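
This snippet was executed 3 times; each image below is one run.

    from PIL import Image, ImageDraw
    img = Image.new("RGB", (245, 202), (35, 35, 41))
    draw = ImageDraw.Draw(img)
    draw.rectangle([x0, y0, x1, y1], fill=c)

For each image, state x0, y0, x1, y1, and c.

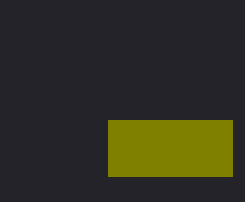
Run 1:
x0 = 108, y0 = 120, x1 = 232, y1 = 176, c = 'olive'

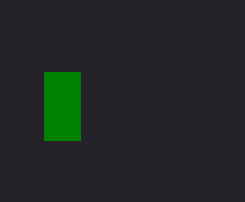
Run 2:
x0 = 44; y0 = 72; x1 = 80; y1 = 140; c = 'green'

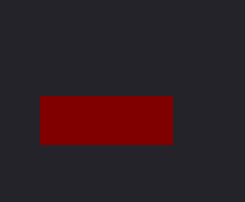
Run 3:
x0 = 40
y0 = 96
x1 = 172
y1 = 144
c = 'maroon'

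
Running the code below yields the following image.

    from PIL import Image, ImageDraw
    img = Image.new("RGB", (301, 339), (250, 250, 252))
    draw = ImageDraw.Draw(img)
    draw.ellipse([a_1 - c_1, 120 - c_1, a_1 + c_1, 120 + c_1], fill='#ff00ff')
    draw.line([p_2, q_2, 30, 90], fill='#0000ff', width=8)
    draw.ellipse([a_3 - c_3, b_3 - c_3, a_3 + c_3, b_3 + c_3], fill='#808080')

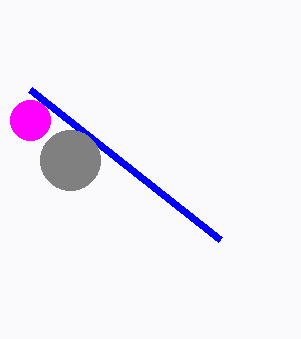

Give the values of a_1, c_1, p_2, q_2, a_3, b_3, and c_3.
a_1 = 30
c_1 = 20
p_2 = 220
q_2 = 240
a_3 = 70
b_3 = 160
c_3 = 30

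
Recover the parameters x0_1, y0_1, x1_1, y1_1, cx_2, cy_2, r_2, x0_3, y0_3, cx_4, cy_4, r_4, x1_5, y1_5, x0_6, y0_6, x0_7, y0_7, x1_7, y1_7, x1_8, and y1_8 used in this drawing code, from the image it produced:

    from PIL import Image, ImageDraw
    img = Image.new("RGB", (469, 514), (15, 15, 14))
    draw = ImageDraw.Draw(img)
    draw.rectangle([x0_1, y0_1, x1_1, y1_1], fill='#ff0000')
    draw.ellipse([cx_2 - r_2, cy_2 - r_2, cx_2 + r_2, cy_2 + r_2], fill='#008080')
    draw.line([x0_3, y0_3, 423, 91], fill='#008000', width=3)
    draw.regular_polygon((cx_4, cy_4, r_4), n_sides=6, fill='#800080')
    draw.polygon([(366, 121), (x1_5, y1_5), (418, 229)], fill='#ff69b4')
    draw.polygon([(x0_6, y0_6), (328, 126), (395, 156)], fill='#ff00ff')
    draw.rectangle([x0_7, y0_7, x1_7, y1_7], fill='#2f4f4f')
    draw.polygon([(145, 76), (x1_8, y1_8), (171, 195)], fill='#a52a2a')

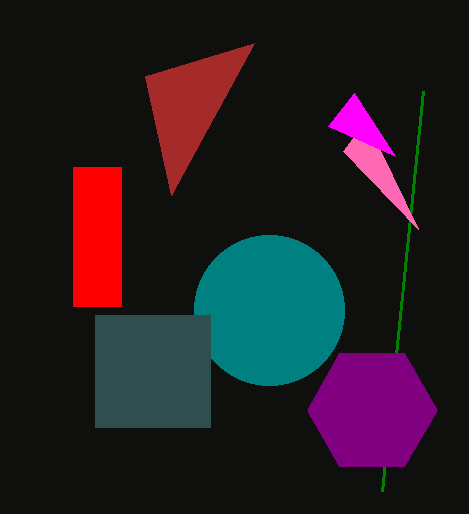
x0_1 = 73
y0_1 = 167
x1_1 = 121
y1_1 = 306
cx_2 = 269
cy_2 = 310
r_2 = 75
x0_3 = 382
y0_3 = 491
cx_4 = 372
cy_4 = 410
r_4 = 65
x1_5 = 343
y1_5 = 151
x0_6 = 354
y0_6 = 93
x0_7 = 95
y0_7 = 315
x1_7 = 210
y1_7 = 427
x1_8 = 254
y1_8 = 43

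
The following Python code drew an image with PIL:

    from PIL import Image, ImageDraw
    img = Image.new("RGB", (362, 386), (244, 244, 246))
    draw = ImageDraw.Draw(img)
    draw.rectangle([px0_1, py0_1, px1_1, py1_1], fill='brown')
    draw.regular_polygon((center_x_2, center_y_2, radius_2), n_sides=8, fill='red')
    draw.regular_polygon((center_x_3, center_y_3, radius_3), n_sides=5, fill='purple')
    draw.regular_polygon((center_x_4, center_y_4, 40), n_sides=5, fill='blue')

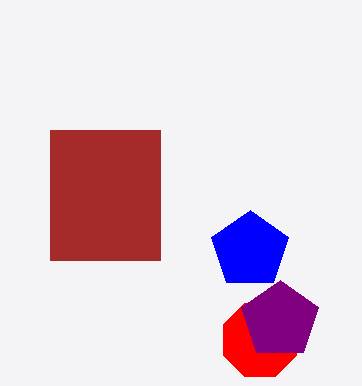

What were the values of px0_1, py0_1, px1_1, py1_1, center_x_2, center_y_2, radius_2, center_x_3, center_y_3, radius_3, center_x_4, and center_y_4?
px0_1 = 50; py0_1 = 130; px1_1 = 160; py1_1 = 260; center_x_2 = 260; center_y_2 = 340; radius_2 = 40; center_x_3 = 280; center_y_3 = 320; radius_3 = 40; center_x_4 = 250; center_y_4 = 250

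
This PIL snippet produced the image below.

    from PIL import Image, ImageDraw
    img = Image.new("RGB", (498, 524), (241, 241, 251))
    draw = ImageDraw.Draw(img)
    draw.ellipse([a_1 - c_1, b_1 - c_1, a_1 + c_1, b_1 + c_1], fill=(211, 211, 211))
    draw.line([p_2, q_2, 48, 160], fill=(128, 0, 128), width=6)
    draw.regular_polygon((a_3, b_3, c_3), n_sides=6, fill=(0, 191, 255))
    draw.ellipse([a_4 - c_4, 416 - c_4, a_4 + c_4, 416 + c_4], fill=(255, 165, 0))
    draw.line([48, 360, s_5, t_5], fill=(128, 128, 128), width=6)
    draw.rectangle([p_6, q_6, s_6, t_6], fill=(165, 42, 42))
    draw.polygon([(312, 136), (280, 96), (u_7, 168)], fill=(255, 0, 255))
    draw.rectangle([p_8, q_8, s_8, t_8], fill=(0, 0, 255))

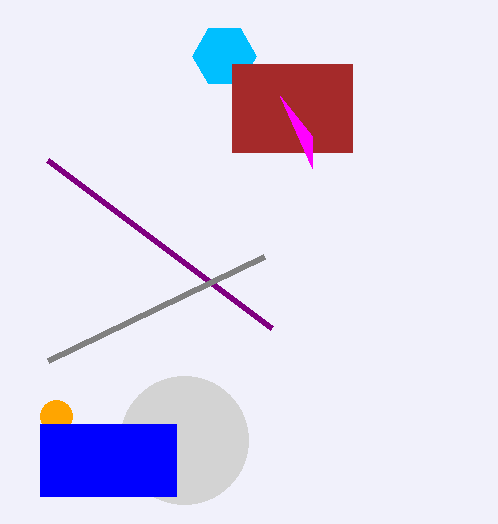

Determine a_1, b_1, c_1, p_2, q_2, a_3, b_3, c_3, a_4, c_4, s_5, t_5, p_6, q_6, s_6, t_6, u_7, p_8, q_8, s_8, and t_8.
a_1 = 184; b_1 = 440; c_1 = 64; p_2 = 272; q_2 = 328; a_3 = 224; b_3 = 56; c_3 = 32; a_4 = 56; c_4 = 16; s_5 = 264; t_5 = 256; p_6 = 232; q_6 = 64; s_6 = 352; t_6 = 152; u_7 = 312; p_8 = 40; q_8 = 424; s_8 = 176; t_8 = 496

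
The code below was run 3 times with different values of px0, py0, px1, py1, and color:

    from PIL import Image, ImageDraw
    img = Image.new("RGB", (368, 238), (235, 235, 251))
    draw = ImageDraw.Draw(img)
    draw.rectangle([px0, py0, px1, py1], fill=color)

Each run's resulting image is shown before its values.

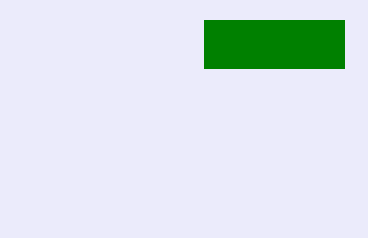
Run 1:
px0 = 204
py0 = 20
px1 = 344
py1 = 68
color = 'green'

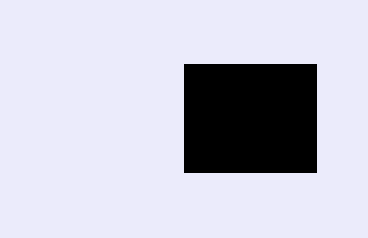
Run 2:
px0 = 184
py0 = 64
px1 = 316
py1 = 172
color = 'black'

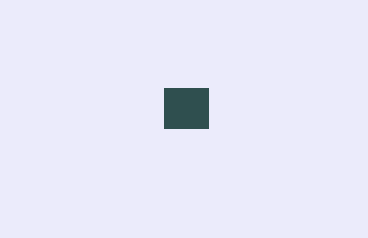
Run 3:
px0 = 164, py0 = 88, px1 = 208, py1 = 128, color = 'darkslategray'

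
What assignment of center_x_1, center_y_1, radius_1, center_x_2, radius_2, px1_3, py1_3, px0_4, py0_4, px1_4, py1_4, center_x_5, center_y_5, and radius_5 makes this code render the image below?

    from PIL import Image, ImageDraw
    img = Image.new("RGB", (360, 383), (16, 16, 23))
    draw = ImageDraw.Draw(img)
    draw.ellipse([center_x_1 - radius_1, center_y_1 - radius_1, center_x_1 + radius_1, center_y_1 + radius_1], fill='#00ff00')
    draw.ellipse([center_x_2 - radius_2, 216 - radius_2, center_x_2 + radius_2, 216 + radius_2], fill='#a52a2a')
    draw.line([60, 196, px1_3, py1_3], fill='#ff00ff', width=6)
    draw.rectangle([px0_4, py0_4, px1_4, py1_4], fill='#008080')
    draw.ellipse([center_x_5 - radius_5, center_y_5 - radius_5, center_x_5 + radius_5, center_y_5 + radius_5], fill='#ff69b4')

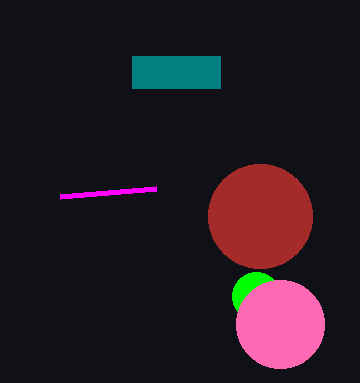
center_x_1 = 256; center_y_1 = 296; radius_1 = 24; center_x_2 = 260; radius_2 = 52; px1_3 = 156; py1_3 = 188; px0_4 = 132; py0_4 = 56; px1_4 = 220; py1_4 = 88; center_x_5 = 280; center_y_5 = 324; radius_5 = 44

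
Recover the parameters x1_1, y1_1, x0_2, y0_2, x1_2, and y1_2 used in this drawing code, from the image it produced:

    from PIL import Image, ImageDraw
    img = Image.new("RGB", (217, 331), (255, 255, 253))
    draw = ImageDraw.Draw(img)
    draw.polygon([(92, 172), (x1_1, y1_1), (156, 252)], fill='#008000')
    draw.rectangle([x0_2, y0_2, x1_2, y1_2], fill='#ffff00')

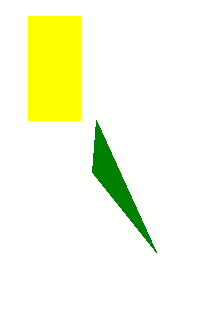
x1_1 = 96, y1_1 = 120, x0_2 = 28, y0_2 = 16, x1_2 = 80, y1_2 = 120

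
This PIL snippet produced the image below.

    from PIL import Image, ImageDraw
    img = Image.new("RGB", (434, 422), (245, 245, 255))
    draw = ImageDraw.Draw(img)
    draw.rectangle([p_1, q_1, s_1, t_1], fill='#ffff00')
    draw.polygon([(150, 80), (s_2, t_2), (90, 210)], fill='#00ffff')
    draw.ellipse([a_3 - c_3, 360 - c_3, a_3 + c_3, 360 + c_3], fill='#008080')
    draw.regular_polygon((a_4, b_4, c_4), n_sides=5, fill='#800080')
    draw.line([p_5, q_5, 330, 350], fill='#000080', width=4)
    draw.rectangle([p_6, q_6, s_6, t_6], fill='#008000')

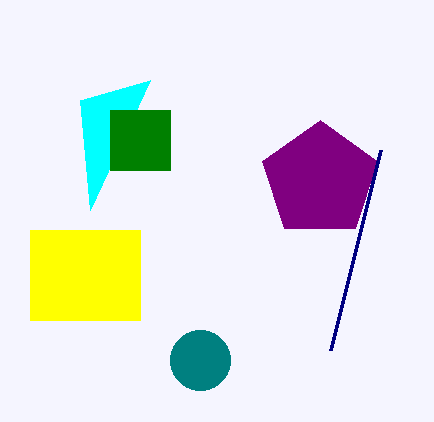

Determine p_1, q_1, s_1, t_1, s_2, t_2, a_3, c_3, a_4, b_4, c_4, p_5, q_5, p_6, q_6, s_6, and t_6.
p_1 = 30, q_1 = 230, s_1 = 140, t_1 = 320, s_2 = 80, t_2 = 100, a_3 = 200, c_3 = 30, a_4 = 320, b_4 = 180, c_4 = 60, p_5 = 380, q_5 = 150, p_6 = 110, q_6 = 110, s_6 = 170, t_6 = 170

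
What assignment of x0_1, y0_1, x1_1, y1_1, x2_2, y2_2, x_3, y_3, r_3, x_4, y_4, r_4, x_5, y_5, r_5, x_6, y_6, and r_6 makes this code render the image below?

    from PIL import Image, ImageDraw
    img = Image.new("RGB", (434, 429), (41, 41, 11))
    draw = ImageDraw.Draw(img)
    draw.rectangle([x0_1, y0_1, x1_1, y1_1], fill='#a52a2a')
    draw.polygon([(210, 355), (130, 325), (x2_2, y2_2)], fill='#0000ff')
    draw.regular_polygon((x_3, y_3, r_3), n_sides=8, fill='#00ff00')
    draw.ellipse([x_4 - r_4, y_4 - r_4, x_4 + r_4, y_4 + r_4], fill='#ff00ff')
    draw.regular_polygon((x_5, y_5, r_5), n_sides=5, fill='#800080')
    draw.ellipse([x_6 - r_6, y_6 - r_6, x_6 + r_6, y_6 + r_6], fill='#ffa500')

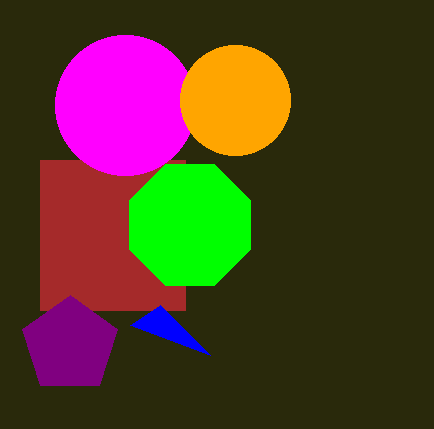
x0_1 = 40, y0_1 = 160, x1_1 = 185, y1_1 = 310, x2_2 = 160, y2_2 = 305, x_3 = 190, y_3 = 225, r_3 = 65, x_4 = 125, y_4 = 105, r_4 = 70, x_5 = 70, y_5 = 345, r_5 = 50, x_6 = 235, y_6 = 100, r_6 = 55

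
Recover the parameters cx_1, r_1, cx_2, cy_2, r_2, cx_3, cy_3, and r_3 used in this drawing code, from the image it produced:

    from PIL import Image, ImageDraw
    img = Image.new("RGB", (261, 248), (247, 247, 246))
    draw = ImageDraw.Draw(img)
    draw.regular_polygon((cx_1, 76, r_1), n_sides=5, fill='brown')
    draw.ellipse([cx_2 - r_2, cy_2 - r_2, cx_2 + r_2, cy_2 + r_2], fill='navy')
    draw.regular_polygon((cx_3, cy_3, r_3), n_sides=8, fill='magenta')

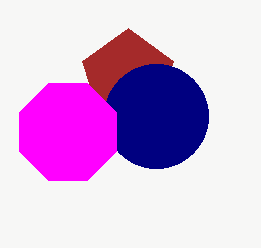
cx_1 = 128
r_1 = 48
cx_2 = 156
cy_2 = 116
r_2 = 52
cx_3 = 68
cy_3 = 132
r_3 = 52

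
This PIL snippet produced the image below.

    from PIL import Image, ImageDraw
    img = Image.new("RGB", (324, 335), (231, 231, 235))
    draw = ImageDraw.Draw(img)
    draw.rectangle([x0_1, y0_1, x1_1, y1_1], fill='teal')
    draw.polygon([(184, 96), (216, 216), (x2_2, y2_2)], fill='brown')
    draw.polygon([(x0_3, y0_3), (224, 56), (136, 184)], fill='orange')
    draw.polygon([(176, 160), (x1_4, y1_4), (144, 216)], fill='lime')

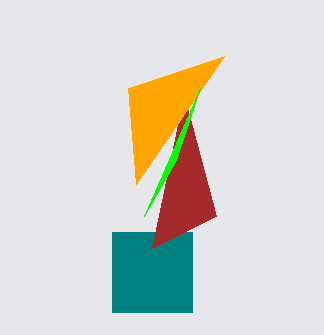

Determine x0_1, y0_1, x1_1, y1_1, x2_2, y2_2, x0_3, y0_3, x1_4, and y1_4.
x0_1 = 112; y0_1 = 232; x1_1 = 192; y1_1 = 312; x2_2 = 152; y2_2 = 248; x0_3 = 128; y0_3 = 88; x1_4 = 200; y1_4 = 88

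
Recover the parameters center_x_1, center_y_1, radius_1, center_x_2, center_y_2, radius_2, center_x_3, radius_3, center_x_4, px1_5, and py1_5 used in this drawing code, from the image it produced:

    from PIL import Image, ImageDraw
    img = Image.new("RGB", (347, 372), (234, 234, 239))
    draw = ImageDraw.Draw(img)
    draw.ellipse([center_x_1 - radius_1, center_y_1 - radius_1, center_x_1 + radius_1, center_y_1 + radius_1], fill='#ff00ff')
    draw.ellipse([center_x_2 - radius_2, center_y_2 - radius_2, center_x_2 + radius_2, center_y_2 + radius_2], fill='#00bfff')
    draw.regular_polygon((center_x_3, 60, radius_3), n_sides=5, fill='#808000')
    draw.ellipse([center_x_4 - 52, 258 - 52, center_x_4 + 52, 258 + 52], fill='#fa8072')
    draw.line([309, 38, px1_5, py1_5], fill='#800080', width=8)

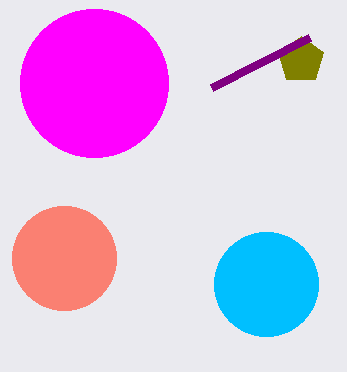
center_x_1 = 94, center_y_1 = 83, radius_1 = 74, center_x_2 = 266, center_y_2 = 284, radius_2 = 52, center_x_3 = 301, radius_3 = 24, center_x_4 = 64, px1_5 = 211, py1_5 = 88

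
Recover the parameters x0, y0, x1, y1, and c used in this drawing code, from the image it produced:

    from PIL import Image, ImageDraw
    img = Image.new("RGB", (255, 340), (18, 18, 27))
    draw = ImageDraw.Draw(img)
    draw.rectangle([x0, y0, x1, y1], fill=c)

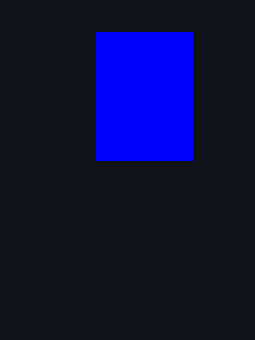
x0 = 96
y0 = 32
x1 = 192
y1 = 160
c = 'blue'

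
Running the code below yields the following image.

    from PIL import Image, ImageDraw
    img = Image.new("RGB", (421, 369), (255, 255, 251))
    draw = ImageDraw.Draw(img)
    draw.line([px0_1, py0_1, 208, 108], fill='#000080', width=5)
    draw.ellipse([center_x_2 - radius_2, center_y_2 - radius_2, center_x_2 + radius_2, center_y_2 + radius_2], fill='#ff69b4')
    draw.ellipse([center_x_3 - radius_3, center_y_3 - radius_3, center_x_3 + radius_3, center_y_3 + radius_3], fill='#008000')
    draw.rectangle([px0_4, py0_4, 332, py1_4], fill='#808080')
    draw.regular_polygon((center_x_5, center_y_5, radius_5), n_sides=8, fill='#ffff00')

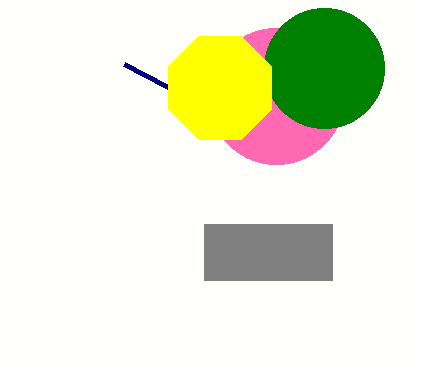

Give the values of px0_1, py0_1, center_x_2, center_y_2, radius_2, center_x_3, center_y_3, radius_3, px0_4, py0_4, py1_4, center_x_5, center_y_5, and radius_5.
px0_1 = 124, py0_1 = 64, center_x_2 = 276, center_y_2 = 96, radius_2 = 68, center_x_3 = 324, center_y_3 = 68, radius_3 = 60, px0_4 = 204, py0_4 = 224, py1_4 = 280, center_x_5 = 220, center_y_5 = 88, radius_5 = 56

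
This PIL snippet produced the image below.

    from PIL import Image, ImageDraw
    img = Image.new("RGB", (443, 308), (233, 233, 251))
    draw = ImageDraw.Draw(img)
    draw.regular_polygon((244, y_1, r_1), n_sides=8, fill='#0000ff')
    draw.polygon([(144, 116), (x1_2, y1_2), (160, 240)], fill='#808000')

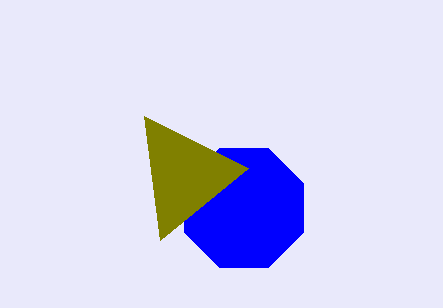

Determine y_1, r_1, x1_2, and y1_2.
y_1 = 208
r_1 = 64
x1_2 = 248
y1_2 = 168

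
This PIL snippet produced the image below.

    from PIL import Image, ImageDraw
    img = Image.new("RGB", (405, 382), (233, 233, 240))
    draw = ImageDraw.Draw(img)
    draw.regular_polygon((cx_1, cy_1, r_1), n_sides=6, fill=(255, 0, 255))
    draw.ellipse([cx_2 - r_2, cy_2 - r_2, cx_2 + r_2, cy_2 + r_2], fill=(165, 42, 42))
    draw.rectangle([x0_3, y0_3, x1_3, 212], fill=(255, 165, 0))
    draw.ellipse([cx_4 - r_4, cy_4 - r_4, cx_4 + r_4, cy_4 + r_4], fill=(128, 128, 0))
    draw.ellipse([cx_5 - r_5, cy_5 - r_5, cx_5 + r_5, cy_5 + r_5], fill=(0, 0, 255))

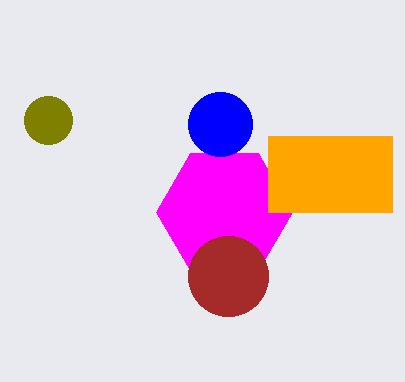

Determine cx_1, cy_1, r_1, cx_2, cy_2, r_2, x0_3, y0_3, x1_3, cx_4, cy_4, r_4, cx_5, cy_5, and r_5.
cx_1 = 224; cy_1 = 212; r_1 = 68; cx_2 = 228; cy_2 = 276; r_2 = 40; x0_3 = 268; y0_3 = 136; x1_3 = 392; cx_4 = 48; cy_4 = 120; r_4 = 24; cx_5 = 220; cy_5 = 124; r_5 = 32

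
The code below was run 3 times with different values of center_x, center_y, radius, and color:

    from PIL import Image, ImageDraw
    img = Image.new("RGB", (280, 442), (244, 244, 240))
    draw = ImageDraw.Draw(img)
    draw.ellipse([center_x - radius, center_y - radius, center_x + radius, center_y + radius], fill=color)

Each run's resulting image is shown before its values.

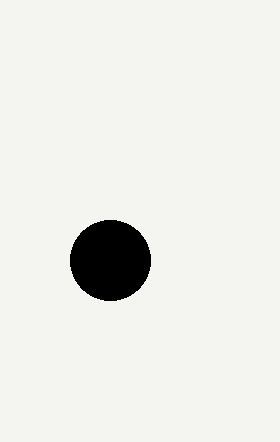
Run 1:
center_x = 110, center_y = 260, radius = 40, color = 'black'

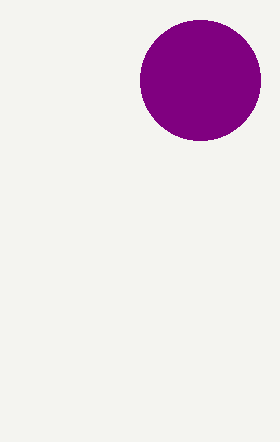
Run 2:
center_x = 200
center_y = 80
radius = 60
color = 'purple'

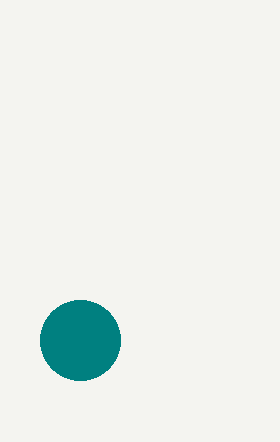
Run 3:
center_x = 80, center_y = 340, radius = 40, color = 'teal'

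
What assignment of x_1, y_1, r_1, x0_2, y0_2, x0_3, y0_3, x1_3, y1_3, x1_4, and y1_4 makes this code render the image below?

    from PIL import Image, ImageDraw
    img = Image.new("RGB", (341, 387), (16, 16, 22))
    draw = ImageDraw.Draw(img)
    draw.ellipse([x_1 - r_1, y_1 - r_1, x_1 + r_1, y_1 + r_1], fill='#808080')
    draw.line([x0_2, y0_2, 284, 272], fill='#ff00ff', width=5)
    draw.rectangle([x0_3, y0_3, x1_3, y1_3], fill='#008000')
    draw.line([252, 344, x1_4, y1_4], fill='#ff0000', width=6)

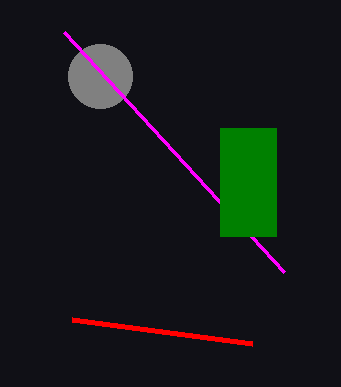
x_1 = 100, y_1 = 76, r_1 = 32, x0_2 = 64, y0_2 = 32, x0_3 = 220, y0_3 = 128, x1_3 = 276, y1_3 = 236, x1_4 = 72, y1_4 = 320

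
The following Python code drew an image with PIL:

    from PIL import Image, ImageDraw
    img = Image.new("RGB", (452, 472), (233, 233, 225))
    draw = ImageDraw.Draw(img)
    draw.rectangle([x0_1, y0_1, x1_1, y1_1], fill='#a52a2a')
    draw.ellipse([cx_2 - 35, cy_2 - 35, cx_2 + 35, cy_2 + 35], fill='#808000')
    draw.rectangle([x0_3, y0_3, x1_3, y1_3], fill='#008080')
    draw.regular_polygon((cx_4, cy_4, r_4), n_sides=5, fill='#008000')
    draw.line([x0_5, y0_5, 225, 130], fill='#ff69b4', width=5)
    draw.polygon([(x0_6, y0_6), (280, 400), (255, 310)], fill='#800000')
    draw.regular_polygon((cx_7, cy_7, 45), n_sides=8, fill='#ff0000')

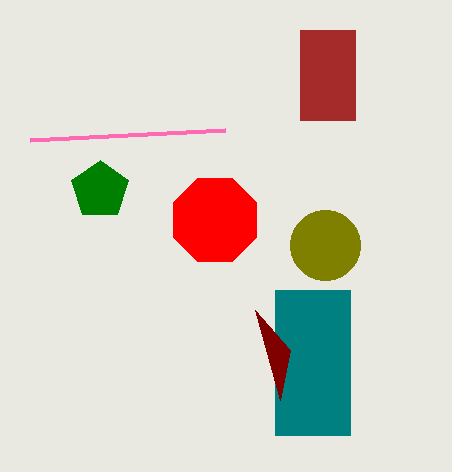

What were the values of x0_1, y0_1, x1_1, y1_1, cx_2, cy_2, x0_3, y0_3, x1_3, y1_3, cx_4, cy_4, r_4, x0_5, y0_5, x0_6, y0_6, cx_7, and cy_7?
x0_1 = 300
y0_1 = 30
x1_1 = 355
y1_1 = 120
cx_2 = 325
cy_2 = 245
x0_3 = 275
y0_3 = 290
x1_3 = 350
y1_3 = 435
cx_4 = 100
cy_4 = 190
r_4 = 30
x0_5 = 30
y0_5 = 140
x0_6 = 290
y0_6 = 350
cx_7 = 215
cy_7 = 220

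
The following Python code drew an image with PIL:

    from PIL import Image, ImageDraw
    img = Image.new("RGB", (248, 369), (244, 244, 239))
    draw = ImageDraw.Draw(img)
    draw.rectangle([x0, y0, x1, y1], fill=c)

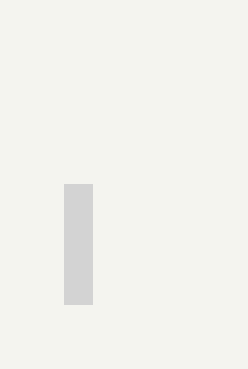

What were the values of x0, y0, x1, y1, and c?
x0 = 64; y0 = 184; x1 = 92; y1 = 304; c = 'lightgray'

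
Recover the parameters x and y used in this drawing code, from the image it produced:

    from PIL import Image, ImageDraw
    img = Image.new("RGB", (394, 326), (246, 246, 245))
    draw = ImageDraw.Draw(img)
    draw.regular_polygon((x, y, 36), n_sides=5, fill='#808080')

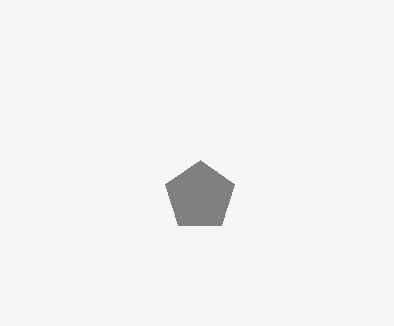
x = 200, y = 196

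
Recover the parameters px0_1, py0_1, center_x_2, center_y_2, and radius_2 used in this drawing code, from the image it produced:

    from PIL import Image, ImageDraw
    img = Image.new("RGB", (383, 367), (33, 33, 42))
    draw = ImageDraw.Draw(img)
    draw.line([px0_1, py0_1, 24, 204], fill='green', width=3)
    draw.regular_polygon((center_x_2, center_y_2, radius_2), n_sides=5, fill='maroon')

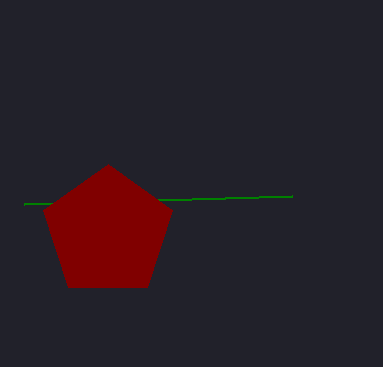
px0_1 = 292
py0_1 = 196
center_x_2 = 108
center_y_2 = 232
radius_2 = 68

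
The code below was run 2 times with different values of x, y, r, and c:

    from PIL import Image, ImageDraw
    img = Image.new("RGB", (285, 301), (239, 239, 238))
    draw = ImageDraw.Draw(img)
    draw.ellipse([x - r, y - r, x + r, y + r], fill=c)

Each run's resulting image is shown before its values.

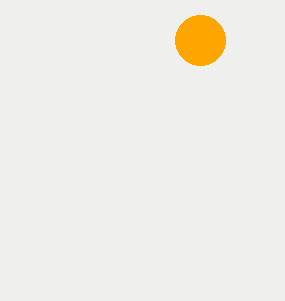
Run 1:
x = 200; y = 40; r = 25; c = 'orange'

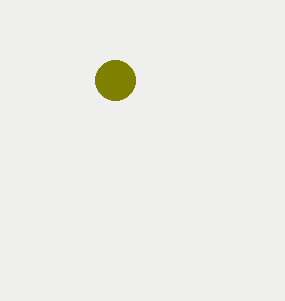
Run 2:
x = 115; y = 80; r = 20; c = 'olive'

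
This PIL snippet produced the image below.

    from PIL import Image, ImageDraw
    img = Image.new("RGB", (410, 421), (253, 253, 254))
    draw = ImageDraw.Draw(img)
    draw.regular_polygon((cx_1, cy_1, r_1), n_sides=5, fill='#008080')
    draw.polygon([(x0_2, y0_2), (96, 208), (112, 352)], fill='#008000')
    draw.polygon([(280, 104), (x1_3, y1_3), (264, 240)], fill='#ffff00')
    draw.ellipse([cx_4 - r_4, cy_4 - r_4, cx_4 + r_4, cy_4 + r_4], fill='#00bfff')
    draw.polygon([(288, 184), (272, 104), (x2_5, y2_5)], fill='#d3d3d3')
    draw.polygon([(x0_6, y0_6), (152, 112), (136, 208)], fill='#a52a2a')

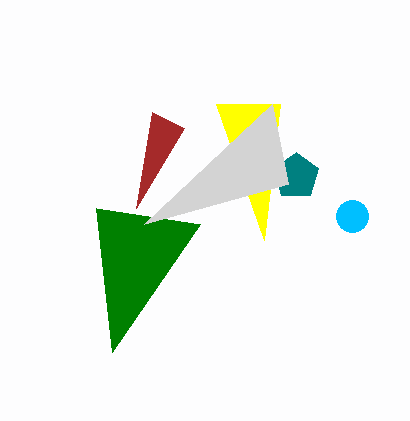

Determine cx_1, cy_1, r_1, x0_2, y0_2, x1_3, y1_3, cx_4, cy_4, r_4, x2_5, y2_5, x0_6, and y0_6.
cx_1 = 296; cy_1 = 176; r_1 = 24; x0_2 = 200; y0_2 = 224; x1_3 = 216; y1_3 = 104; cx_4 = 352; cy_4 = 216; r_4 = 16; x2_5 = 144; y2_5 = 224; x0_6 = 184; y0_6 = 128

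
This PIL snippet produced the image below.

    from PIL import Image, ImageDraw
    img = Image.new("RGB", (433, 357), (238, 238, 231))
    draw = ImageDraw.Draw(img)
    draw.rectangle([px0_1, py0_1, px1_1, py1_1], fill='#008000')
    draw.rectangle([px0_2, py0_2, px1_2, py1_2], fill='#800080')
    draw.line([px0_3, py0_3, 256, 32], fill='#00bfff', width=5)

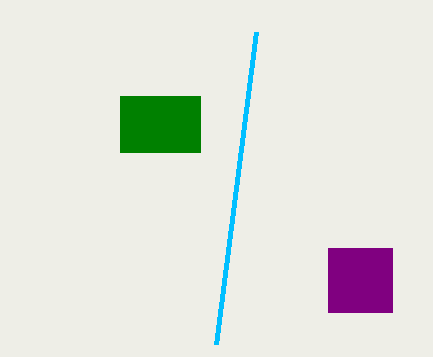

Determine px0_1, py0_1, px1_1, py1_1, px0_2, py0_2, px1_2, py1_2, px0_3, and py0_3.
px0_1 = 120, py0_1 = 96, px1_1 = 200, py1_1 = 152, px0_2 = 328, py0_2 = 248, px1_2 = 392, py1_2 = 312, px0_3 = 216, py0_3 = 344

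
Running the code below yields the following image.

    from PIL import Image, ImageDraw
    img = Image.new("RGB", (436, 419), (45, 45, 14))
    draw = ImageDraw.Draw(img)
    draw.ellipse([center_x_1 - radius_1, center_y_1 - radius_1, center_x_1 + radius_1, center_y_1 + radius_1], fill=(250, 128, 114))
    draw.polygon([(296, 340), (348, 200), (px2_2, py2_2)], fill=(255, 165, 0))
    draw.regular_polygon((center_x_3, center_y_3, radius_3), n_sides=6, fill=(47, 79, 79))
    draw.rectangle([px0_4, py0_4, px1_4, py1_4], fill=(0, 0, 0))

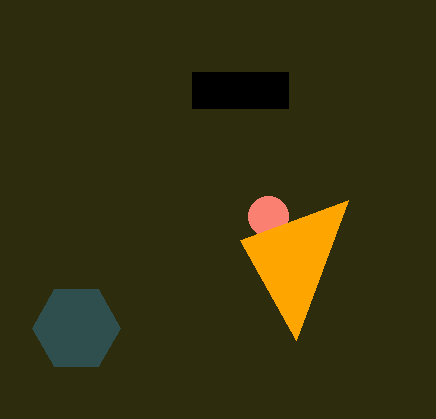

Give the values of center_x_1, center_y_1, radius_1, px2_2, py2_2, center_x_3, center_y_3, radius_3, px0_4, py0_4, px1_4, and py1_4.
center_x_1 = 268
center_y_1 = 216
radius_1 = 20
px2_2 = 240
py2_2 = 240
center_x_3 = 76
center_y_3 = 328
radius_3 = 44
px0_4 = 192
py0_4 = 72
px1_4 = 288
py1_4 = 108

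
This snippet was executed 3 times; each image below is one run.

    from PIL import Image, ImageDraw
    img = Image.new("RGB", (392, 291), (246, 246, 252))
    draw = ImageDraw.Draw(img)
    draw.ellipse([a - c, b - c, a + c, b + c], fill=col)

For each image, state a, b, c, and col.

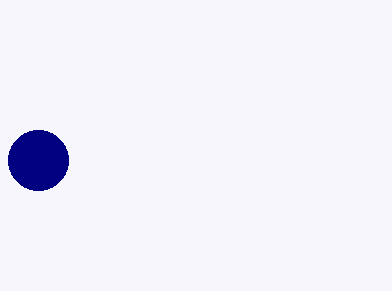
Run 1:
a = 38
b = 160
c = 30
col = 'navy'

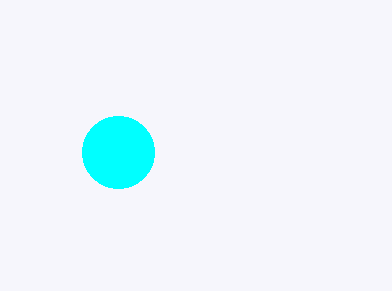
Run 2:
a = 118; b = 152; c = 36; col = 'cyan'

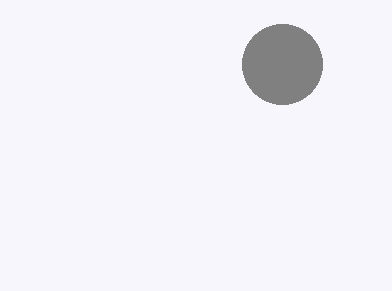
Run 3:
a = 282; b = 64; c = 40; col = 'gray'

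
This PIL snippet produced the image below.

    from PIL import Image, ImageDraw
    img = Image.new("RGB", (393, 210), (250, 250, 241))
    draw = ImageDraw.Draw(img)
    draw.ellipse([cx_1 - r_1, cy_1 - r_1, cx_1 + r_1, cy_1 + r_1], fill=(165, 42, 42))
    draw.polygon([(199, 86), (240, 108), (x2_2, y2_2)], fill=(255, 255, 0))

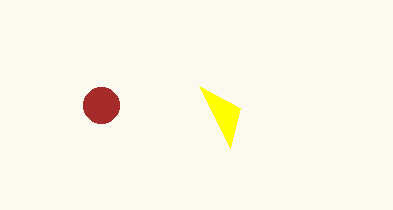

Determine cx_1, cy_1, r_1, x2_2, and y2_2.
cx_1 = 101
cy_1 = 105
r_1 = 18
x2_2 = 230
y2_2 = 148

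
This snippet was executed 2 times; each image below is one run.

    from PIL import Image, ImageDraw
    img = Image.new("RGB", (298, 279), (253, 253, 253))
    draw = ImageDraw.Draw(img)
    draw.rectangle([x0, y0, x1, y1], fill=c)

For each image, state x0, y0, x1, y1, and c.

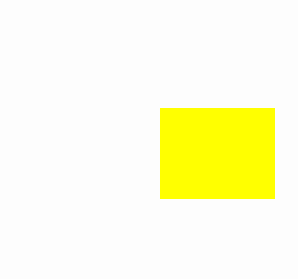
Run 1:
x0 = 160; y0 = 108; x1 = 274; y1 = 198; c = 'yellow'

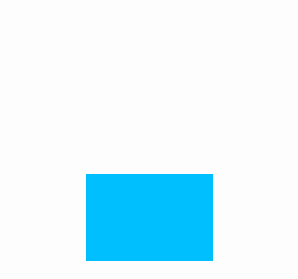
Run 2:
x0 = 86; y0 = 174; x1 = 212; y1 = 260; c = 'deepskyblue'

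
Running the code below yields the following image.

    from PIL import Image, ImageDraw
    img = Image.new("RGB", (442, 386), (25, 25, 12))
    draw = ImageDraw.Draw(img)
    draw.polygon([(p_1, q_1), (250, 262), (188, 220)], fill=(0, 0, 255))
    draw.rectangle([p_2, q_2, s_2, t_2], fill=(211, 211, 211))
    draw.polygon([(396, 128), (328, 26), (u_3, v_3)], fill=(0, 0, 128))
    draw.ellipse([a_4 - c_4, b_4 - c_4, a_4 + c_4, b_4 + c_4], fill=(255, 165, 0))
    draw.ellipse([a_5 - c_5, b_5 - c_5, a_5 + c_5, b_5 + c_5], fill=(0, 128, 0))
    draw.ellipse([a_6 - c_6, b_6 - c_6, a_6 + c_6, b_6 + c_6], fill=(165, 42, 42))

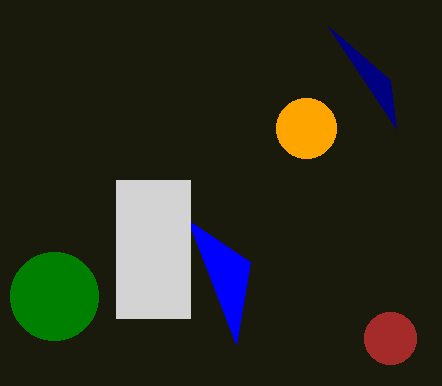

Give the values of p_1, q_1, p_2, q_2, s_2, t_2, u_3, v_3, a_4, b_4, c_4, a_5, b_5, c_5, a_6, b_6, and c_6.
p_1 = 236
q_1 = 344
p_2 = 116
q_2 = 180
s_2 = 190
t_2 = 318
u_3 = 390
v_3 = 80
a_4 = 306
b_4 = 128
c_4 = 30
a_5 = 54
b_5 = 296
c_5 = 44
a_6 = 390
b_6 = 338
c_6 = 26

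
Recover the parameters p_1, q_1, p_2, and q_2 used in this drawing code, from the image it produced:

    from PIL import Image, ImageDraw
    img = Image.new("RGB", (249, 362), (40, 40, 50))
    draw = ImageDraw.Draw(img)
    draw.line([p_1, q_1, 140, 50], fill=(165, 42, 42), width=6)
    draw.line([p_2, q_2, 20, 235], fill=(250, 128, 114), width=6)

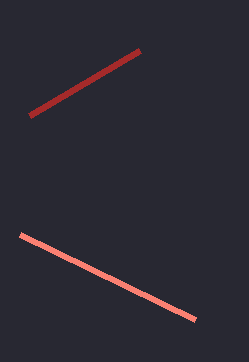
p_1 = 30
q_1 = 115
p_2 = 195
q_2 = 320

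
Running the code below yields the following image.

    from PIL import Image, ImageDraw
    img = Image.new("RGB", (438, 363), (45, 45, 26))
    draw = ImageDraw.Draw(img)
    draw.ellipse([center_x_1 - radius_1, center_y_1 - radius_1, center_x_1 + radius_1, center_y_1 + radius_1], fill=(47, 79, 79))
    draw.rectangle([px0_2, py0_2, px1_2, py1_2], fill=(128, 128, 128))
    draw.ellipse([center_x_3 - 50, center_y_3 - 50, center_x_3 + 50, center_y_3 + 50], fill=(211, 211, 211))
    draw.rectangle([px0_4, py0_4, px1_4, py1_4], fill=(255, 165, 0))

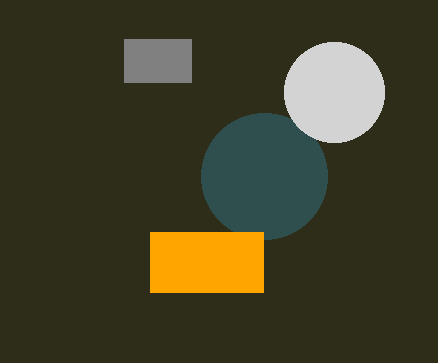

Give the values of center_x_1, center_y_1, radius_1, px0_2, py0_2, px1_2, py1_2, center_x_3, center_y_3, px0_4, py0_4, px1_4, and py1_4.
center_x_1 = 264
center_y_1 = 176
radius_1 = 63
px0_2 = 124
py0_2 = 39
px1_2 = 191
py1_2 = 82
center_x_3 = 334
center_y_3 = 92
px0_4 = 150
py0_4 = 232
px1_4 = 263
py1_4 = 292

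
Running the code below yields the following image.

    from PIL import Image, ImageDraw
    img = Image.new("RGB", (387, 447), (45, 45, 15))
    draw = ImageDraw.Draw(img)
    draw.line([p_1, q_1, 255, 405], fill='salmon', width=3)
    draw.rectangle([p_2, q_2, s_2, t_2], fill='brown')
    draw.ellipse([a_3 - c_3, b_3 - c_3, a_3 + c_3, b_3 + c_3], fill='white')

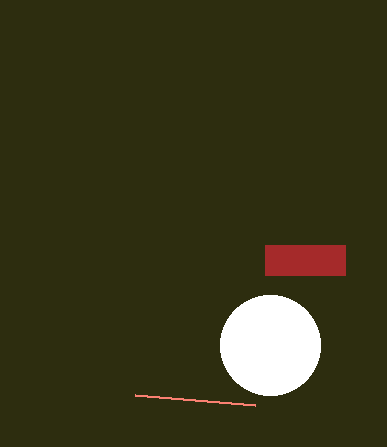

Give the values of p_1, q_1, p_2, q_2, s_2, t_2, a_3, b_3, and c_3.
p_1 = 135; q_1 = 395; p_2 = 265; q_2 = 245; s_2 = 345; t_2 = 275; a_3 = 270; b_3 = 345; c_3 = 50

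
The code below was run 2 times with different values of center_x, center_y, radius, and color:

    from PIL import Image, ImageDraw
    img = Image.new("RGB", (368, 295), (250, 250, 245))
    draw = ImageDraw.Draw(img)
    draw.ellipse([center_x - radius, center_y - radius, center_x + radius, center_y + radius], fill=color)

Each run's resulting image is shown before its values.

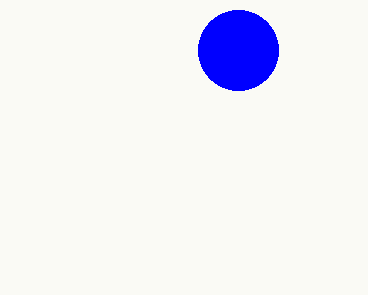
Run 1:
center_x = 238
center_y = 50
radius = 40
color = 'blue'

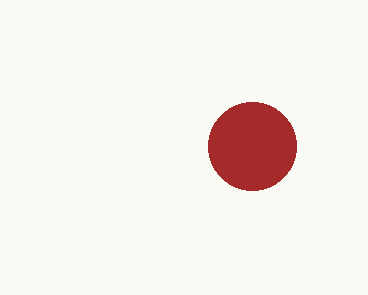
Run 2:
center_x = 252, center_y = 146, radius = 44, color = 'brown'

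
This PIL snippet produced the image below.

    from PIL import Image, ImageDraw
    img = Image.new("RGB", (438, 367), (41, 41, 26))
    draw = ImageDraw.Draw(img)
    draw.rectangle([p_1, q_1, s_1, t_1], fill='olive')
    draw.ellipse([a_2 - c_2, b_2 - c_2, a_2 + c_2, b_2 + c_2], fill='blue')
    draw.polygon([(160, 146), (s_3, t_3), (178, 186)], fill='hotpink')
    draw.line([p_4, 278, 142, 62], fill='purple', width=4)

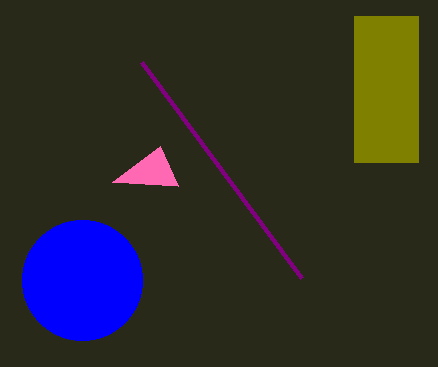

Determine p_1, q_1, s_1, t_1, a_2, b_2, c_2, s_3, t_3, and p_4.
p_1 = 354; q_1 = 16; s_1 = 418; t_1 = 162; a_2 = 82; b_2 = 280; c_2 = 60; s_3 = 112; t_3 = 182; p_4 = 302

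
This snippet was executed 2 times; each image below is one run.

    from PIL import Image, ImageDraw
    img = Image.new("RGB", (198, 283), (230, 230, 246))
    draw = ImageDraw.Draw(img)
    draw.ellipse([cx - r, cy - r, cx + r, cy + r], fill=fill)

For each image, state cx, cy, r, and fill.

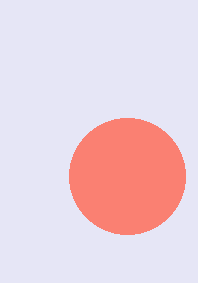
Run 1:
cx = 127, cy = 176, r = 58, fill = 'salmon'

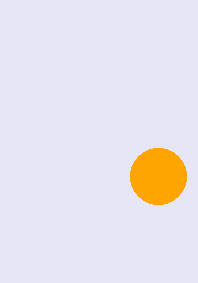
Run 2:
cx = 158; cy = 176; r = 28; fill = 'orange'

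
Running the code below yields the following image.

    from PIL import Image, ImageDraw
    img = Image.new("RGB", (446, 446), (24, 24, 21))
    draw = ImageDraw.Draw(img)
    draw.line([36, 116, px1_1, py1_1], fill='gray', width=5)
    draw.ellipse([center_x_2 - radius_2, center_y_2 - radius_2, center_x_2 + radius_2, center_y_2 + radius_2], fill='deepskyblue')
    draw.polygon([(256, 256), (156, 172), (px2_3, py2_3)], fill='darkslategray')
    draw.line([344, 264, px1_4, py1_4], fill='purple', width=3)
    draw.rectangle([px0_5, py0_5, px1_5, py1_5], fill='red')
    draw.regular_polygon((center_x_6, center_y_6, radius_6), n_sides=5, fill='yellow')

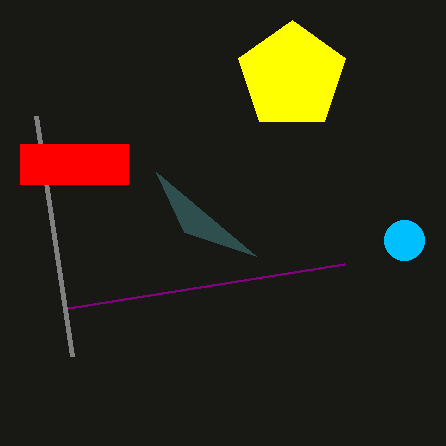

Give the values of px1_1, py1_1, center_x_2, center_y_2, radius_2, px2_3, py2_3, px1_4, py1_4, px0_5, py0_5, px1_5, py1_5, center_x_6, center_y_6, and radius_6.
px1_1 = 72, py1_1 = 356, center_x_2 = 404, center_y_2 = 240, radius_2 = 20, px2_3 = 184, py2_3 = 232, px1_4 = 68, py1_4 = 308, px0_5 = 20, py0_5 = 144, px1_5 = 128, py1_5 = 184, center_x_6 = 292, center_y_6 = 76, radius_6 = 56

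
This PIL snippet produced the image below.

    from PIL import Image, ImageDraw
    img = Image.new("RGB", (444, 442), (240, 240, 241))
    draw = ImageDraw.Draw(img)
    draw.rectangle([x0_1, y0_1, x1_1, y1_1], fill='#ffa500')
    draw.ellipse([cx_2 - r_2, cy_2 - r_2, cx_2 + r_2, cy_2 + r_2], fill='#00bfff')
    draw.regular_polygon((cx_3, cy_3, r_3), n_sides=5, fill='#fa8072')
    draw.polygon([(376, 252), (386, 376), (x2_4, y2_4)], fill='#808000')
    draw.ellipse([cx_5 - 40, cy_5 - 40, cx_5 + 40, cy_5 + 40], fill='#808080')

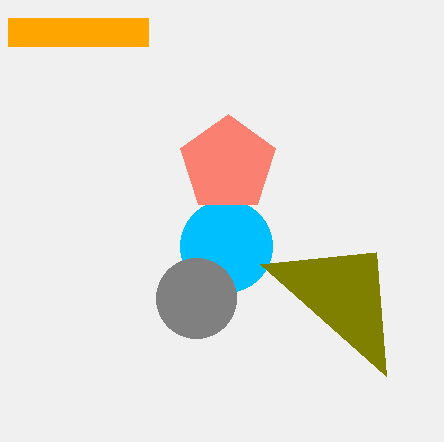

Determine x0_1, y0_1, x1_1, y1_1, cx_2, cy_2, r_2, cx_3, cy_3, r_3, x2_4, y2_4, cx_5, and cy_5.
x0_1 = 8; y0_1 = 18; x1_1 = 148; y1_1 = 46; cx_2 = 226; cy_2 = 246; r_2 = 46; cx_3 = 228; cy_3 = 164; r_3 = 50; x2_4 = 260; y2_4 = 264; cx_5 = 196; cy_5 = 298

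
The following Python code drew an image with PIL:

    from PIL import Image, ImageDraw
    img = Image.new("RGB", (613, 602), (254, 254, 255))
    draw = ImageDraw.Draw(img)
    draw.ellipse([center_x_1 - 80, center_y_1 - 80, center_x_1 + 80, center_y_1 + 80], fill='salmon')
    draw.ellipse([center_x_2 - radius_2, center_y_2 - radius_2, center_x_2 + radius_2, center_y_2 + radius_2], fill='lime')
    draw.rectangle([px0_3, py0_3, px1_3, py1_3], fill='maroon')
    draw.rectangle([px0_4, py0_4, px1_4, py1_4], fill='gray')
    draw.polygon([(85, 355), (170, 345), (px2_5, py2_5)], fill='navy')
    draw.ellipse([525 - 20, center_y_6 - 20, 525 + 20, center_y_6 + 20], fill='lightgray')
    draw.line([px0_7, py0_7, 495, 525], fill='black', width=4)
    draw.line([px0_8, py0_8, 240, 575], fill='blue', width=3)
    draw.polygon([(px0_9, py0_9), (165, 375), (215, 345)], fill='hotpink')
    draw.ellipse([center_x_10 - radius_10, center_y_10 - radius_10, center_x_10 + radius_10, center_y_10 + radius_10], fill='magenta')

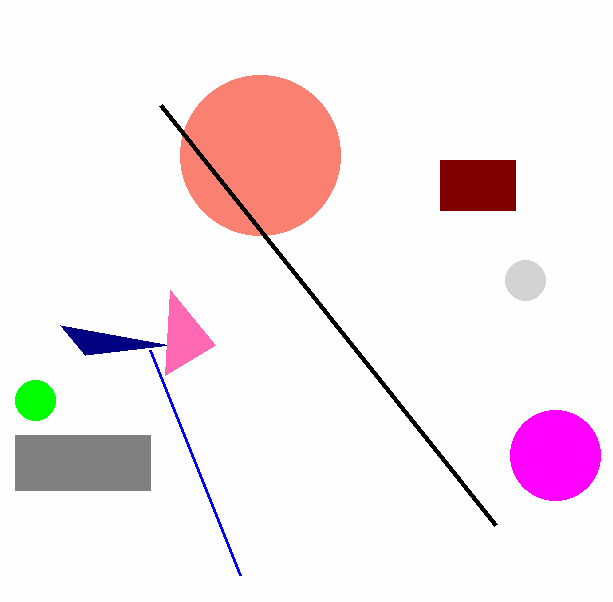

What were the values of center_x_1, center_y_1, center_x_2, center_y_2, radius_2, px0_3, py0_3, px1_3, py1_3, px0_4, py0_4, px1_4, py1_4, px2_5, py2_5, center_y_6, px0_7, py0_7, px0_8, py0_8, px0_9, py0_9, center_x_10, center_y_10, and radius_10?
center_x_1 = 260, center_y_1 = 155, center_x_2 = 35, center_y_2 = 400, radius_2 = 20, px0_3 = 440, py0_3 = 160, px1_3 = 515, py1_3 = 210, px0_4 = 15, py0_4 = 435, px1_4 = 150, py1_4 = 490, px2_5 = 60, py2_5 = 325, center_y_6 = 280, px0_7 = 160, py0_7 = 105, px0_8 = 150, py0_8 = 350, px0_9 = 170, py0_9 = 290, center_x_10 = 555, center_y_10 = 455, radius_10 = 45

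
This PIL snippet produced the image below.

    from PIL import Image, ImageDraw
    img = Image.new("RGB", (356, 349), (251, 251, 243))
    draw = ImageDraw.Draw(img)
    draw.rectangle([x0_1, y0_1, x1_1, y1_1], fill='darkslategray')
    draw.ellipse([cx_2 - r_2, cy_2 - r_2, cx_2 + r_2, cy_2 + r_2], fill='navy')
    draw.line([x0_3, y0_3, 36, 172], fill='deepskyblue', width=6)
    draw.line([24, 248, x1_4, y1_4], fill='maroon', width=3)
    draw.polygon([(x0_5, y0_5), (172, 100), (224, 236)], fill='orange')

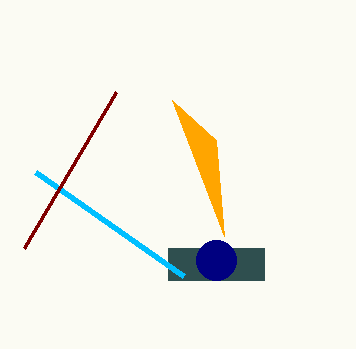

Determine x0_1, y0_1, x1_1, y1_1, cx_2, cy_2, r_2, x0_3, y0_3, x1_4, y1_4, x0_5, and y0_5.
x0_1 = 168
y0_1 = 248
x1_1 = 264
y1_1 = 280
cx_2 = 216
cy_2 = 260
r_2 = 20
x0_3 = 184
y0_3 = 276
x1_4 = 116
y1_4 = 92
x0_5 = 216
y0_5 = 140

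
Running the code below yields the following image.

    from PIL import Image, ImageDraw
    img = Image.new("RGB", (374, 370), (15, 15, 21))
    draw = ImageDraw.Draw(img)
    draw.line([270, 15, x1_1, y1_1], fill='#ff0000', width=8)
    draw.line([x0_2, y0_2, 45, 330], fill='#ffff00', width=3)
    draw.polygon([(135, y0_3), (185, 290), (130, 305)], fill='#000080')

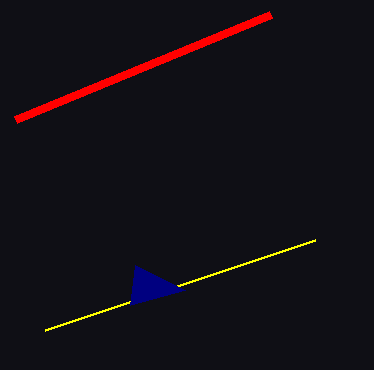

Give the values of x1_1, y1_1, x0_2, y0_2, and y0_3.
x1_1 = 15, y1_1 = 120, x0_2 = 315, y0_2 = 240, y0_3 = 265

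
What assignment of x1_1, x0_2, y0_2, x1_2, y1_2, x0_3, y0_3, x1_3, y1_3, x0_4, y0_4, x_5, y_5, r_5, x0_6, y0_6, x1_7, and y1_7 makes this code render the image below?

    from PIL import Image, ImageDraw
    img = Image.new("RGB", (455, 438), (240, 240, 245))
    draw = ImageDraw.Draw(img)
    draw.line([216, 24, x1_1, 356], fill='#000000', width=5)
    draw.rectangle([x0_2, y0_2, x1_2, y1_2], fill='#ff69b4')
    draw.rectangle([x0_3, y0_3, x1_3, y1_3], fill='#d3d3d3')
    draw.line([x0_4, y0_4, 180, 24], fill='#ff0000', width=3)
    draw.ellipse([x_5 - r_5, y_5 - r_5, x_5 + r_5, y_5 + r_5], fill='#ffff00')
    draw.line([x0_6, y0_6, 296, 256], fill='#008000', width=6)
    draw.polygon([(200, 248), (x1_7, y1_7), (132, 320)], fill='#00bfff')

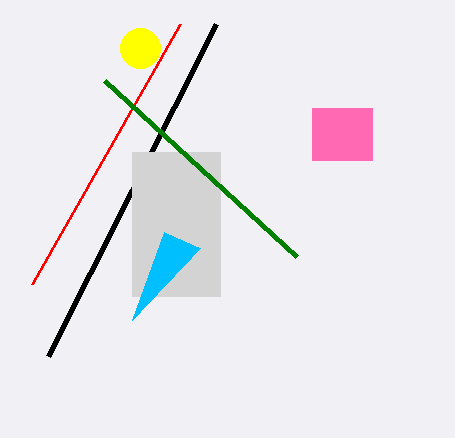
x1_1 = 48; x0_2 = 312; y0_2 = 108; x1_2 = 372; y1_2 = 160; x0_3 = 132; y0_3 = 152; x1_3 = 220; y1_3 = 296; x0_4 = 32; y0_4 = 284; x_5 = 140; y_5 = 48; r_5 = 20; x0_6 = 104; y0_6 = 80; x1_7 = 164; y1_7 = 232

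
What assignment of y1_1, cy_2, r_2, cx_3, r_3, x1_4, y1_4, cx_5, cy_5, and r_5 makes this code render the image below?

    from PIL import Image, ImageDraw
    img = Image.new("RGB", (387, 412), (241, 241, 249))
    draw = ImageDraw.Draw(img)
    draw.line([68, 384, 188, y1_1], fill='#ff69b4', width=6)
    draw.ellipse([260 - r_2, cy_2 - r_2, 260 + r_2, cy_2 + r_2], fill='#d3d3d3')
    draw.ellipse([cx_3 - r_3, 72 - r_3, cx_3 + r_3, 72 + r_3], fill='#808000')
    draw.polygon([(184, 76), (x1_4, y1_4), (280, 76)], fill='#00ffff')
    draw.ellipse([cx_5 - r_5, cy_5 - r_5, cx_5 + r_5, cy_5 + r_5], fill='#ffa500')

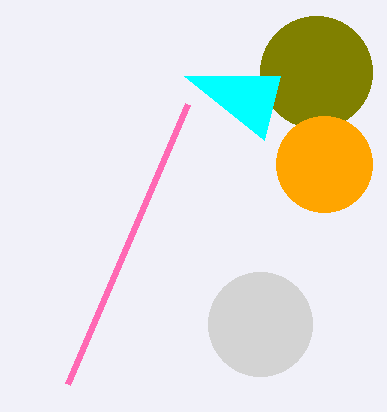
y1_1 = 104
cy_2 = 324
r_2 = 52
cx_3 = 316
r_3 = 56
x1_4 = 264
y1_4 = 140
cx_5 = 324
cy_5 = 164
r_5 = 48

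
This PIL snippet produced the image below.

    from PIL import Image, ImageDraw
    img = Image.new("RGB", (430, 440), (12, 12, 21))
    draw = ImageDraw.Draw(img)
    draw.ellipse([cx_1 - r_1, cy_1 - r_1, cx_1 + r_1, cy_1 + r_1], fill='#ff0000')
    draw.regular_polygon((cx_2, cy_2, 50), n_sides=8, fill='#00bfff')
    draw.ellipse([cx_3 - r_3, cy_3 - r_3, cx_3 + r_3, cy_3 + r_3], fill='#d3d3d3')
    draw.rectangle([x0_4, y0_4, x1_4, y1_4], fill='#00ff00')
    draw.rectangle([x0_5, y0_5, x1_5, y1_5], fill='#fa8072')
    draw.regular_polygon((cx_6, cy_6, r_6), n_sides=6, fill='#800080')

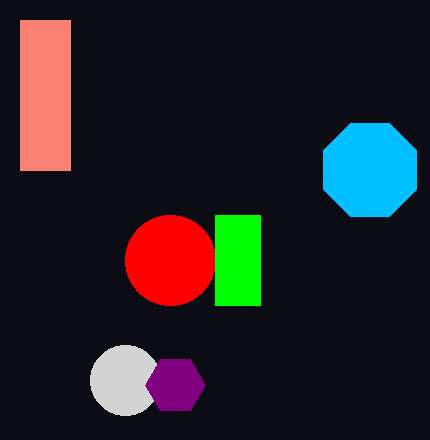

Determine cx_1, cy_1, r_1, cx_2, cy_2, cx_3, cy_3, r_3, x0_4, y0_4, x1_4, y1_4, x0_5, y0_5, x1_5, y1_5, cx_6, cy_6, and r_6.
cx_1 = 170, cy_1 = 260, r_1 = 45, cx_2 = 370, cy_2 = 170, cx_3 = 125, cy_3 = 380, r_3 = 35, x0_4 = 215, y0_4 = 215, x1_4 = 260, y1_4 = 305, x0_5 = 20, y0_5 = 20, x1_5 = 70, y1_5 = 170, cx_6 = 175, cy_6 = 385, r_6 = 30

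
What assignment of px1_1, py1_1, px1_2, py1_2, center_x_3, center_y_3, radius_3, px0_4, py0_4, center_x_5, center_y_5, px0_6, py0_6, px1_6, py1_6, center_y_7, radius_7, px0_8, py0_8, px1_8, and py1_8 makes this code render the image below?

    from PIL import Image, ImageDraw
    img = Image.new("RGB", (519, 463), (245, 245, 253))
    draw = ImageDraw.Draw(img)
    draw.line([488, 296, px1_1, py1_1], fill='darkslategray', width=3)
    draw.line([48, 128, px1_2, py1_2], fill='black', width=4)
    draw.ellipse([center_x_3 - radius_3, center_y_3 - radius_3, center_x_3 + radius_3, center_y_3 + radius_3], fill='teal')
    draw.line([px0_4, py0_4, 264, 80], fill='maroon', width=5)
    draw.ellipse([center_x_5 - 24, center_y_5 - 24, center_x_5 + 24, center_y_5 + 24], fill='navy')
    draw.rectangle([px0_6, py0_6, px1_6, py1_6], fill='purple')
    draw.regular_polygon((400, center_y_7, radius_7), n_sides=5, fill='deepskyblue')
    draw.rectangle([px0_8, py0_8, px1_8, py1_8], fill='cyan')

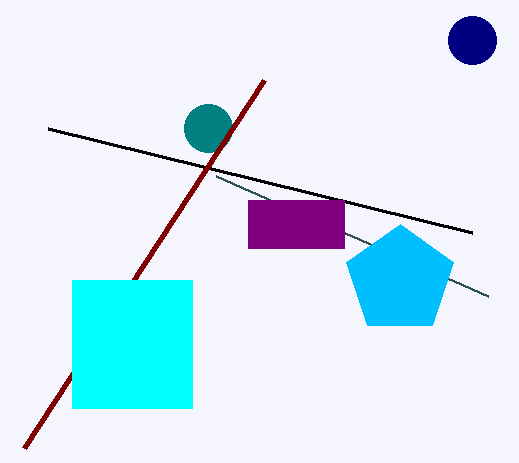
px1_1 = 216; py1_1 = 176; px1_2 = 472; py1_2 = 232; center_x_3 = 208; center_y_3 = 128; radius_3 = 24; px0_4 = 24; py0_4 = 448; center_x_5 = 472; center_y_5 = 40; px0_6 = 248; py0_6 = 200; px1_6 = 344; py1_6 = 248; center_y_7 = 280; radius_7 = 56; px0_8 = 72; py0_8 = 280; px1_8 = 192; py1_8 = 408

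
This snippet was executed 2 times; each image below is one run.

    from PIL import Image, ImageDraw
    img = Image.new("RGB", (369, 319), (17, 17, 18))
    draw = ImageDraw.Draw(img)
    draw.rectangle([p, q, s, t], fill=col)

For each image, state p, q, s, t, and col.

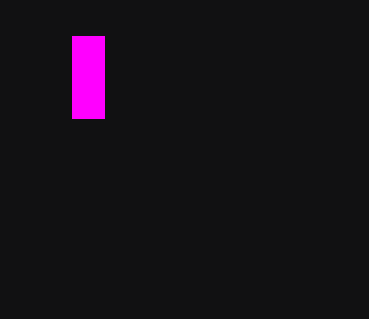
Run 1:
p = 72, q = 36, s = 104, t = 118, col = 'magenta'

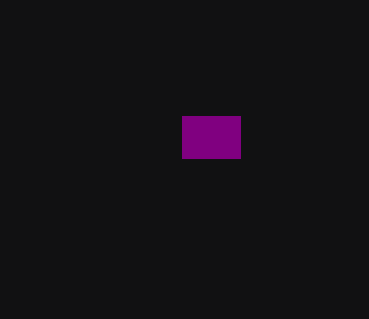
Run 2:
p = 182
q = 116
s = 240
t = 158
col = 'purple'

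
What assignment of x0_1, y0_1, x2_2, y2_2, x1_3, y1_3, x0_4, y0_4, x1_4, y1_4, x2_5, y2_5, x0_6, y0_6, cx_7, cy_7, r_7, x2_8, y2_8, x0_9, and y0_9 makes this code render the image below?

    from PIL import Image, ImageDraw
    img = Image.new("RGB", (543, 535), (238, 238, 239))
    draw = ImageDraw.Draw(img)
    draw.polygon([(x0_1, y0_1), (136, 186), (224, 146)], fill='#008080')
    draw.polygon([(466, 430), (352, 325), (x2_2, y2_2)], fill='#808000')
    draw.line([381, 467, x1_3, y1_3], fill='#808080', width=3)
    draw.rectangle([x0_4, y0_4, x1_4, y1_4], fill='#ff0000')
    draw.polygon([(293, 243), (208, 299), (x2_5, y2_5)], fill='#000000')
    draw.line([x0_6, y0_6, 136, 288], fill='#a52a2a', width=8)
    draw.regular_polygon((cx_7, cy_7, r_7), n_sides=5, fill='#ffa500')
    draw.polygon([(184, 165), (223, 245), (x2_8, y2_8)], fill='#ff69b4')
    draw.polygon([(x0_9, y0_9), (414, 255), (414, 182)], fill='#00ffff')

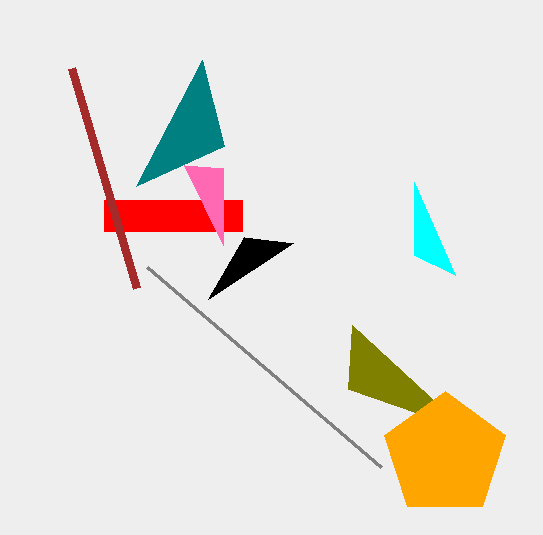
x0_1 = 202; y0_1 = 60; x2_2 = 348; y2_2 = 389; x1_3 = 147; y1_3 = 267; x0_4 = 104; y0_4 = 200; x1_4 = 242; y1_4 = 231; x2_5 = 244; y2_5 = 237; x0_6 = 71; y0_6 = 68; cx_7 = 445; cy_7 = 455; r_7 = 64; x2_8 = 223; y2_8 = 168; x0_9 = 455; y0_9 = 275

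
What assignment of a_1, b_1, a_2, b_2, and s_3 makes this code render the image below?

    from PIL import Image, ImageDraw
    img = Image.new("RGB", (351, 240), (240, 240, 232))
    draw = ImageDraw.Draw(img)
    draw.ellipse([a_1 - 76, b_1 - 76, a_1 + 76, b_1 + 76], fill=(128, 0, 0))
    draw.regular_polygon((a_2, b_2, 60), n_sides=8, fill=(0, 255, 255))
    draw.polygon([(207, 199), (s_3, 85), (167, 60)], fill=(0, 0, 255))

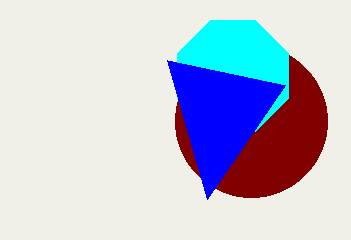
a_1 = 251
b_1 = 121
a_2 = 233
b_2 = 76
s_3 = 285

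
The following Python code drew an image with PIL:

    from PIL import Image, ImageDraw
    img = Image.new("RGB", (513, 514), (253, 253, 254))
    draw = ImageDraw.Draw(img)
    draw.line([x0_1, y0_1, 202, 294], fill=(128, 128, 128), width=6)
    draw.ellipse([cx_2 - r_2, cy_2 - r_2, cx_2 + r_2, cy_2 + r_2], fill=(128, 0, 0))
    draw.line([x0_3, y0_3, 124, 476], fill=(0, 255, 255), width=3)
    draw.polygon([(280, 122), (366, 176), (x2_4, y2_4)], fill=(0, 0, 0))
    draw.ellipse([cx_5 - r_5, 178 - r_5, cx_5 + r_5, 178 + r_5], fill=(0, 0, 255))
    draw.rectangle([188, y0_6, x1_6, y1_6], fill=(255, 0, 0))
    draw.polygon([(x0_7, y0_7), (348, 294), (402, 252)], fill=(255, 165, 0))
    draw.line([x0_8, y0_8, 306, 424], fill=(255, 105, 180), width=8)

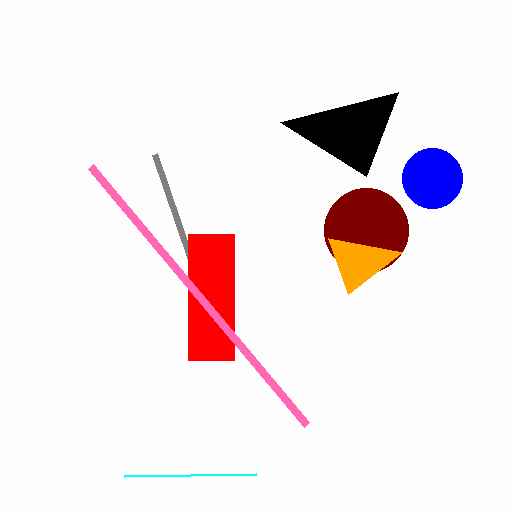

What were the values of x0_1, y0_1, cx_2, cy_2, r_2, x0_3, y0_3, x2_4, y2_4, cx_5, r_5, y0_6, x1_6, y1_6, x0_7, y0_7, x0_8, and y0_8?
x0_1 = 154, y0_1 = 154, cx_2 = 366, cy_2 = 230, r_2 = 42, x0_3 = 256, y0_3 = 474, x2_4 = 398, y2_4 = 92, cx_5 = 432, r_5 = 30, y0_6 = 234, x1_6 = 234, y1_6 = 360, x0_7 = 328, y0_7 = 238, x0_8 = 90, y0_8 = 166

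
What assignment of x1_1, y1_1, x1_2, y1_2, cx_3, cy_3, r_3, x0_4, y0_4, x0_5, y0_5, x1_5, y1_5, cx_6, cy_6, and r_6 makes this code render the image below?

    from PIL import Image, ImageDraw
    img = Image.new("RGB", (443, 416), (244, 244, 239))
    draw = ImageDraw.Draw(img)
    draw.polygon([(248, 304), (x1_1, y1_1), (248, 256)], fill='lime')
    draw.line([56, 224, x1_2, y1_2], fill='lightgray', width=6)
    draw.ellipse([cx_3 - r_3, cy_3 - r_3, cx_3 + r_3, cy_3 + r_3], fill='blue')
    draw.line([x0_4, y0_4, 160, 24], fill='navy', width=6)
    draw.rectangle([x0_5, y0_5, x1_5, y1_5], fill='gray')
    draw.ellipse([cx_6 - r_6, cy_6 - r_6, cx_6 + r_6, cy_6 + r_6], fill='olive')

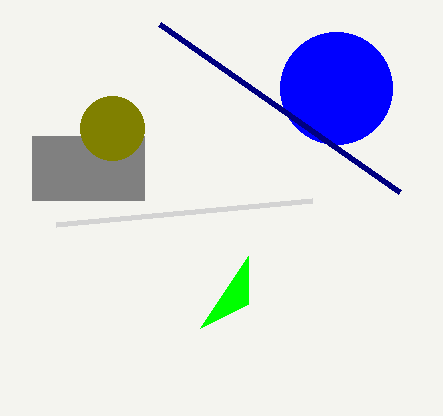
x1_1 = 200
y1_1 = 328
x1_2 = 312
y1_2 = 200
cx_3 = 336
cy_3 = 88
r_3 = 56
x0_4 = 400
y0_4 = 192
x0_5 = 32
y0_5 = 136
x1_5 = 144
y1_5 = 200
cx_6 = 112
cy_6 = 128
r_6 = 32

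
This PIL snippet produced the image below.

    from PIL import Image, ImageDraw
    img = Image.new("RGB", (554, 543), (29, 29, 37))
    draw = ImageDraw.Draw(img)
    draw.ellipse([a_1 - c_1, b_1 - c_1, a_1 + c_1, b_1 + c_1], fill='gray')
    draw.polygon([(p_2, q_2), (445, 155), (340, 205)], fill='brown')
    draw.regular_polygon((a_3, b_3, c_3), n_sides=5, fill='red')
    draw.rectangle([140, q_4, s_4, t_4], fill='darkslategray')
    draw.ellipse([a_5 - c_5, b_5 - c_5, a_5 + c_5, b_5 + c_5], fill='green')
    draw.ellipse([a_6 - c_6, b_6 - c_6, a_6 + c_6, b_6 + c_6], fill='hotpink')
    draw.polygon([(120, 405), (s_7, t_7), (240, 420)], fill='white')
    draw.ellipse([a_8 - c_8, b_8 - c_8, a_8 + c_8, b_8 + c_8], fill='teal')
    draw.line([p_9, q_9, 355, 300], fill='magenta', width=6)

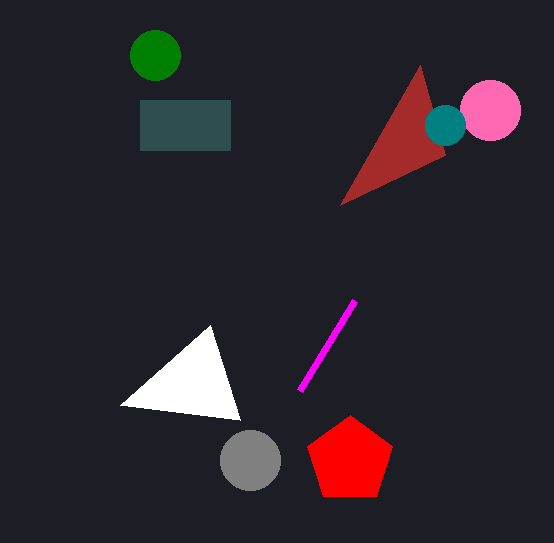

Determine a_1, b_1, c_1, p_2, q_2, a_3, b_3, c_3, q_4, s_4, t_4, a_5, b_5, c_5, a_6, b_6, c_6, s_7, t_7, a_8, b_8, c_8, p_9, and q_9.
a_1 = 250; b_1 = 460; c_1 = 30; p_2 = 420; q_2 = 65; a_3 = 350; b_3 = 460; c_3 = 45; q_4 = 100; s_4 = 230; t_4 = 150; a_5 = 155; b_5 = 55; c_5 = 25; a_6 = 490; b_6 = 110; c_6 = 30; s_7 = 210; t_7 = 325; a_8 = 445; b_8 = 125; c_8 = 20; p_9 = 300; q_9 = 390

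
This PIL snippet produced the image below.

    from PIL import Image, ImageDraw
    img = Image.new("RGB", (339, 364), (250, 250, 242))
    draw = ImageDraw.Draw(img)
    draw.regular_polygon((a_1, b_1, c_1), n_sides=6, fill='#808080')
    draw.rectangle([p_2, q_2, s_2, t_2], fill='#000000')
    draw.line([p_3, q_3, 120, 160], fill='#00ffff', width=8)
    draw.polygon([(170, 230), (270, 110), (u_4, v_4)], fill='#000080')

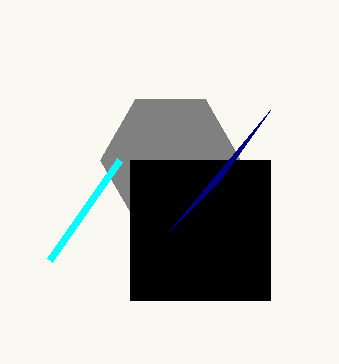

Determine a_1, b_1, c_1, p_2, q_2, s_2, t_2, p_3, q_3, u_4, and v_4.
a_1 = 170, b_1 = 160, c_1 = 70, p_2 = 130, q_2 = 160, s_2 = 270, t_2 = 300, p_3 = 50, q_3 = 260, u_4 = 220, v_4 = 180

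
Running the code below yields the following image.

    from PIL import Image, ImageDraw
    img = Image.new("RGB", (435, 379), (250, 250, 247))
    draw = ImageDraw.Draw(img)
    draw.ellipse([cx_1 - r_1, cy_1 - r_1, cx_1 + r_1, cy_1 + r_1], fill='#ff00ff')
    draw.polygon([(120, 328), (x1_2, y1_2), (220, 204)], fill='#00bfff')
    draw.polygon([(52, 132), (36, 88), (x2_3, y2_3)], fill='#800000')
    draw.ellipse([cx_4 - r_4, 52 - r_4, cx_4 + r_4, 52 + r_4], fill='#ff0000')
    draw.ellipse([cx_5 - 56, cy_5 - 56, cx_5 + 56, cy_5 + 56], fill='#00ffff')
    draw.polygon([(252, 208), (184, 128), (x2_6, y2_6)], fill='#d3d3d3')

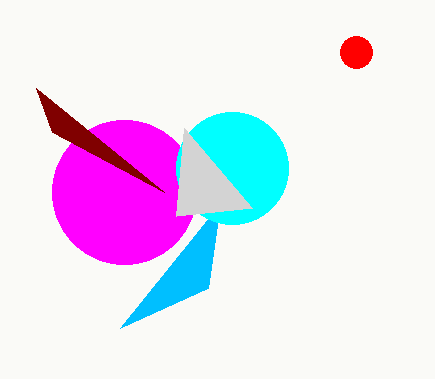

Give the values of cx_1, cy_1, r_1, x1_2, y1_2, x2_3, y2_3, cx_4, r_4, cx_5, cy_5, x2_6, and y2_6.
cx_1 = 124, cy_1 = 192, r_1 = 72, x1_2 = 208, y1_2 = 288, x2_3 = 164, y2_3 = 192, cx_4 = 356, r_4 = 16, cx_5 = 232, cy_5 = 168, x2_6 = 176, y2_6 = 216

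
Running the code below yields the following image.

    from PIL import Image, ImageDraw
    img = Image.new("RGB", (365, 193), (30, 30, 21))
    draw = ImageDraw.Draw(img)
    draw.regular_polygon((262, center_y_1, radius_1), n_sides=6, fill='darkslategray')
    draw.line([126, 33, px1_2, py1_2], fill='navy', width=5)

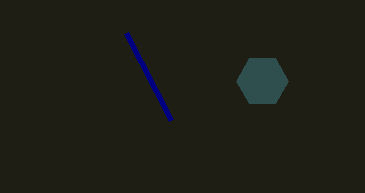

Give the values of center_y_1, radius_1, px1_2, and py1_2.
center_y_1 = 81, radius_1 = 26, px1_2 = 171, py1_2 = 120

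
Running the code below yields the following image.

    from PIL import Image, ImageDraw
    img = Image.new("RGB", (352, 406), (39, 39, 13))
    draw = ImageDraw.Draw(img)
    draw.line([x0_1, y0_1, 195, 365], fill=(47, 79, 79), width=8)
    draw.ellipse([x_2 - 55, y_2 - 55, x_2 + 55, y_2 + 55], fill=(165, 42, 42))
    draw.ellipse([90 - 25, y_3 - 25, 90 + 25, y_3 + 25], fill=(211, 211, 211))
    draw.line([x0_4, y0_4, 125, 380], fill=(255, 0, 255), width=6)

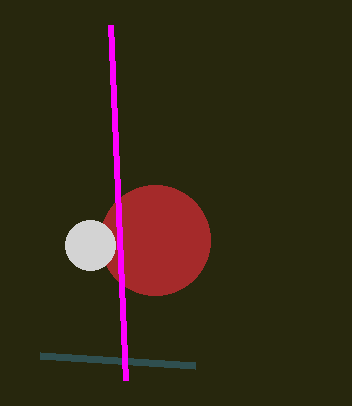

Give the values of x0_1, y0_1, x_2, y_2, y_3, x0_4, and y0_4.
x0_1 = 40
y0_1 = 355
x_2 = 155
y_2 = 240
y_3 = 245
x0_4 = 110
y0_4 = 25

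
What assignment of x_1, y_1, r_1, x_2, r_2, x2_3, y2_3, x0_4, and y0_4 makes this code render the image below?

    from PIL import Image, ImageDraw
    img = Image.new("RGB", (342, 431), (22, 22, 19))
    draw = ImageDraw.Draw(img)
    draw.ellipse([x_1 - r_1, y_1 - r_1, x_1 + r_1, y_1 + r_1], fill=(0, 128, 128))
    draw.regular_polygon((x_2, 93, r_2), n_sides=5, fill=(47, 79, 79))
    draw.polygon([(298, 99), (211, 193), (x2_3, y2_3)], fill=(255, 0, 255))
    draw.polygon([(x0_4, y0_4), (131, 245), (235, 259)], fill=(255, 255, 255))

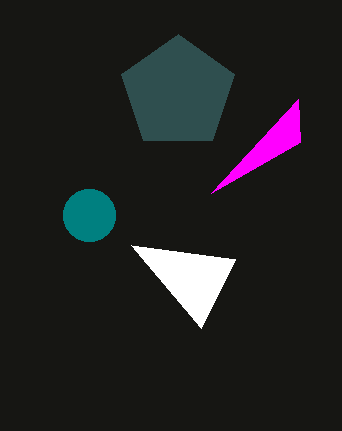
x_1 = 89; y_1 = 215; r_1 = 26; x_2 = 178; r_2 = 59; x2_3 = 300; y2_3 = 142; x0_4 = 201; y0_4 = 328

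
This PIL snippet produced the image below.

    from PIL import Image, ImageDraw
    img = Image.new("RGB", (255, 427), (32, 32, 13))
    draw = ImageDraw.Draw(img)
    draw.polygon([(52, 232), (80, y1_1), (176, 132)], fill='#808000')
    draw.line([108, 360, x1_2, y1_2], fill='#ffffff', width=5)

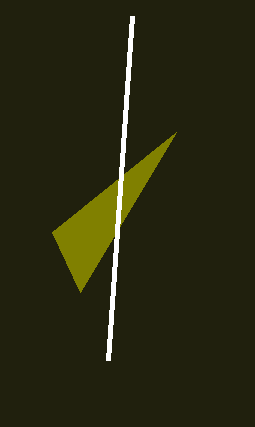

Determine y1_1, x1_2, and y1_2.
y1_1 = 292
x1_2 = 132
y1_2 = 16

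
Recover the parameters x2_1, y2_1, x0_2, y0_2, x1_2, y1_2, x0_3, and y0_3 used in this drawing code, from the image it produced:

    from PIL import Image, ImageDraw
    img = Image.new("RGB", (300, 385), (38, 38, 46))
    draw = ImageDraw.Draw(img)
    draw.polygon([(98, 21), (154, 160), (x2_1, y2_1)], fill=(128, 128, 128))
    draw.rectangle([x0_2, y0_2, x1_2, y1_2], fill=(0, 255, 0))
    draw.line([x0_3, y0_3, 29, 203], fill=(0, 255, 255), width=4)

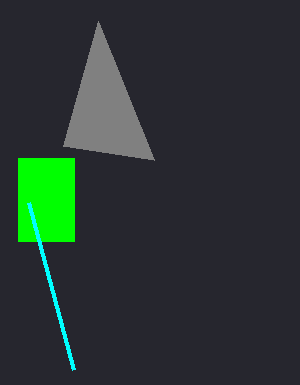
x2_1 = 63, y2_1 = 146, x0_2 = 18, y0_2 = 158, x1_2 = 74, y1_2 = 241, x0_3 = 74, y0_3 = 370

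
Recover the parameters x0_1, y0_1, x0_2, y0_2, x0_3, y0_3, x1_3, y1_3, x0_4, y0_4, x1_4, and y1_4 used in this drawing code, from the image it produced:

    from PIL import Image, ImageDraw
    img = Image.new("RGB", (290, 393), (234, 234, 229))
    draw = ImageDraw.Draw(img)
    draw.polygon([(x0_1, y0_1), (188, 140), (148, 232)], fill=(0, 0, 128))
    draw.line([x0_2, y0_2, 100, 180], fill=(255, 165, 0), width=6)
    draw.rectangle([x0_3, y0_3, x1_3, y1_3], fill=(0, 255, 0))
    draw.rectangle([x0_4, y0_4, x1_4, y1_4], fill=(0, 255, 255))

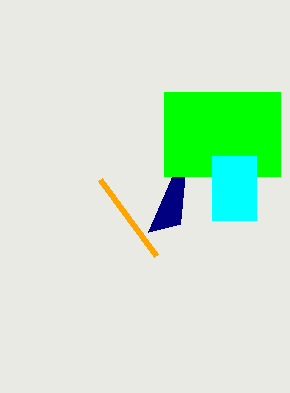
x0_1 = 180, y0_1 = 224, x0_2 = 156, y0_2 = 256, x0_3 = 164, y0_3 = 92, x1_3 = 280, y1_3 = 176, x0_4 = 212, y0_4 = 156, x1_4 = 256, y1_4 = 220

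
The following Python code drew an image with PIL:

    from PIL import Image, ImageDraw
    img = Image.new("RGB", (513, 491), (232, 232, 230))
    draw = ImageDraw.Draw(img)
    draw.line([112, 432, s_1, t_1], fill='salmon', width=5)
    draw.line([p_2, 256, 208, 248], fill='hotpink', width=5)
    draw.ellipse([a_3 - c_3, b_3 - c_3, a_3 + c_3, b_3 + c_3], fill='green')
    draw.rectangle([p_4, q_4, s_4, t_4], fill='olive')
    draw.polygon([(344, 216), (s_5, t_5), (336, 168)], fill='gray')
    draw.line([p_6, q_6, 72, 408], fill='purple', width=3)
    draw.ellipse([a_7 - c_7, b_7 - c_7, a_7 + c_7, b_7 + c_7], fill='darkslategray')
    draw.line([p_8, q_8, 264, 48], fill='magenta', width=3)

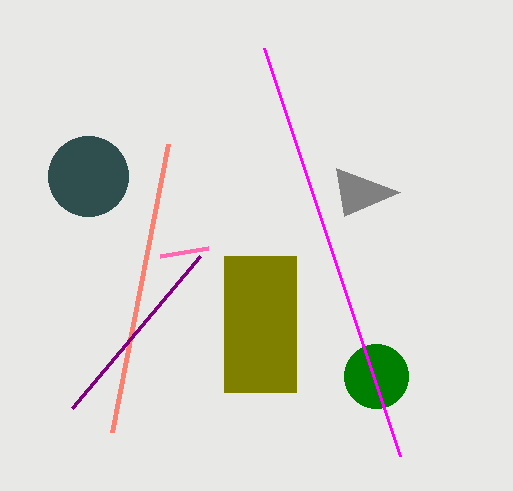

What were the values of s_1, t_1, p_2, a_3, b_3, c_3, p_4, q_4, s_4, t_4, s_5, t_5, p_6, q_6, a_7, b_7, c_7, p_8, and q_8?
s_1 = 168
t_1 = 144
p_2 = 160
a_3 = 376
b_3 = 376
c_3 = 32
p_4 = 224
q_4 = 256
s_4 = 296
t_4 = 392
s_5 = 400
t_5 = 192
p_6 = 200
q_6 = 256
a_7 = 88
b_7 = 176
c_7 = 40
p_8 = 400
q_8 = 456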